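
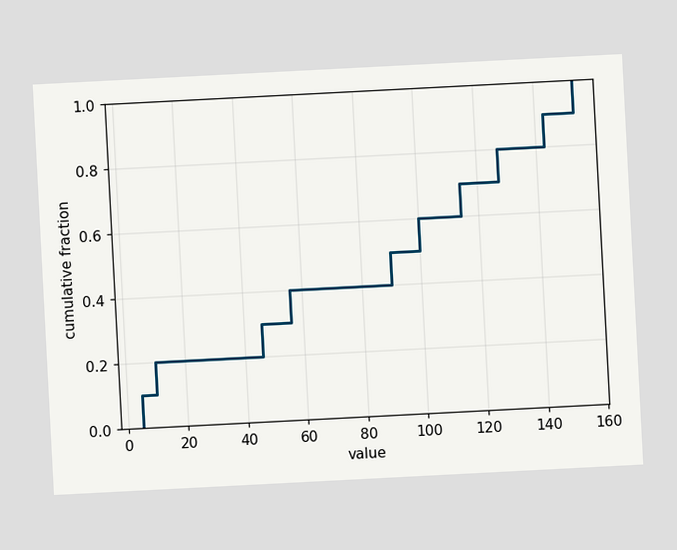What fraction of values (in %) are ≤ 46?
30%

The chart is tilted about 3° counter-clockwise. At x=46 the ECDF step is at 30%.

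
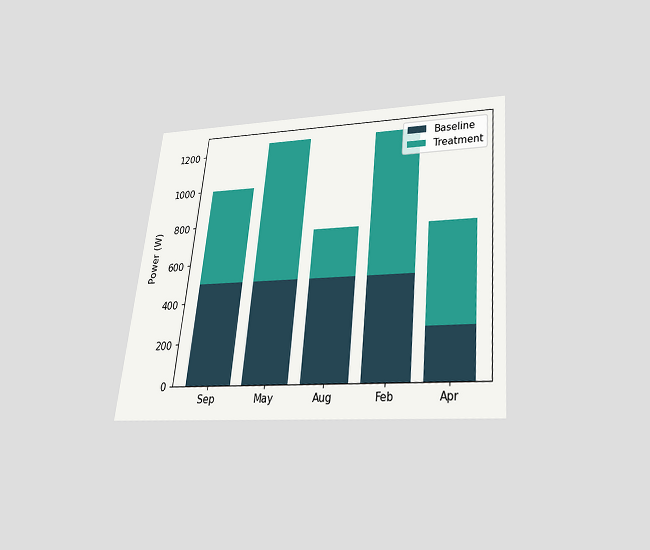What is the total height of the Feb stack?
1250W

The chart is tilted about 6° clockwise and viewed slightly from below. The Feb stack's top reaches 1250W on the y-axis.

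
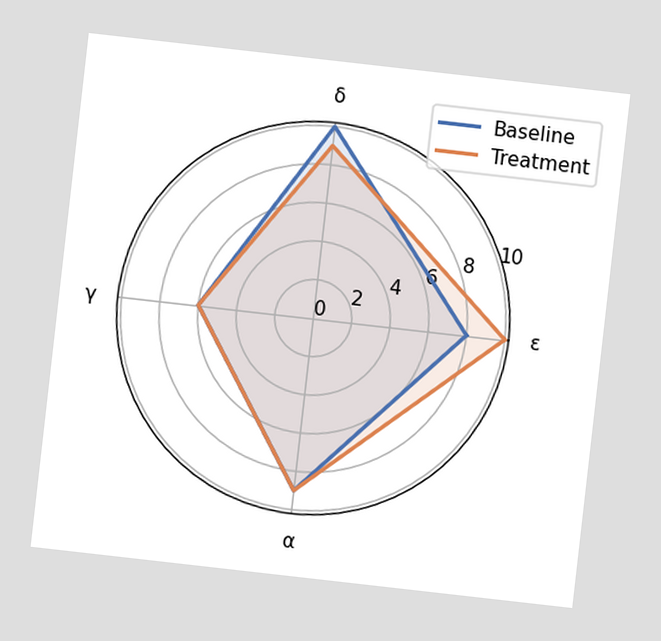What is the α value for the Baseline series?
9

The chart is tilted about 6° clockwise. On the α axis, Baseline reaches 9.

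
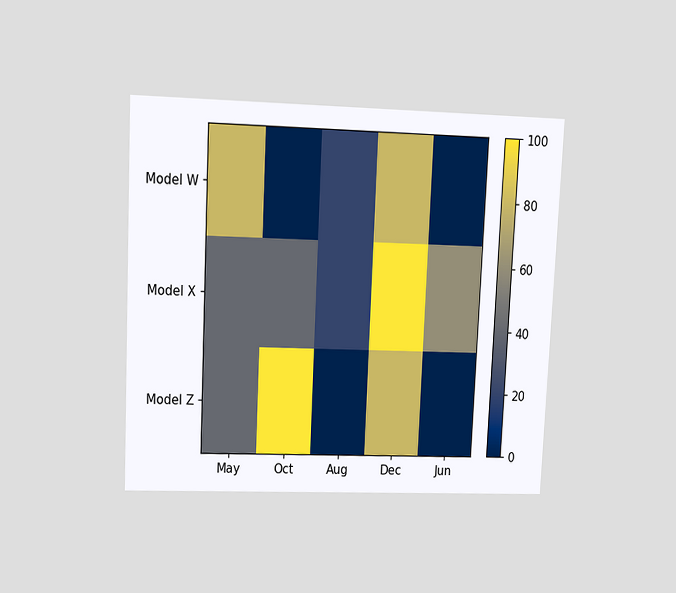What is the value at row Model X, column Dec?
100

The chart is tilted about 3° clockwise and viewed at a slight angle. Matching cell (Model X, Dec) against the colorbar gives 100.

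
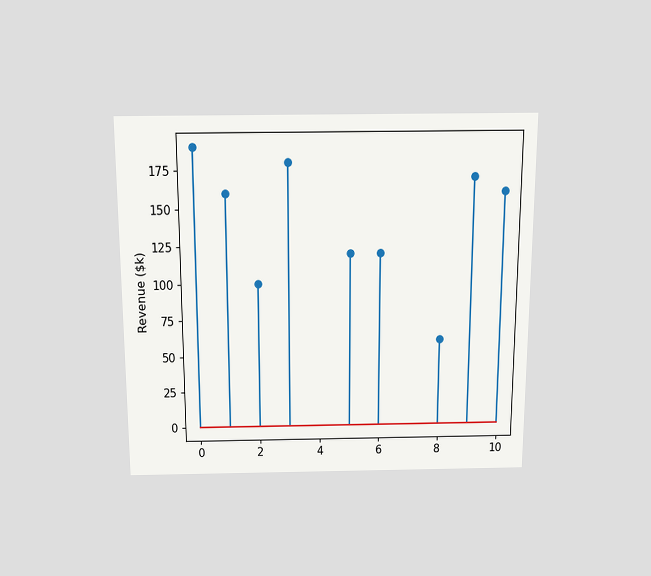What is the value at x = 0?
$190k

The chart is viewed slightly from above. The stem at x=0 reaches $190k.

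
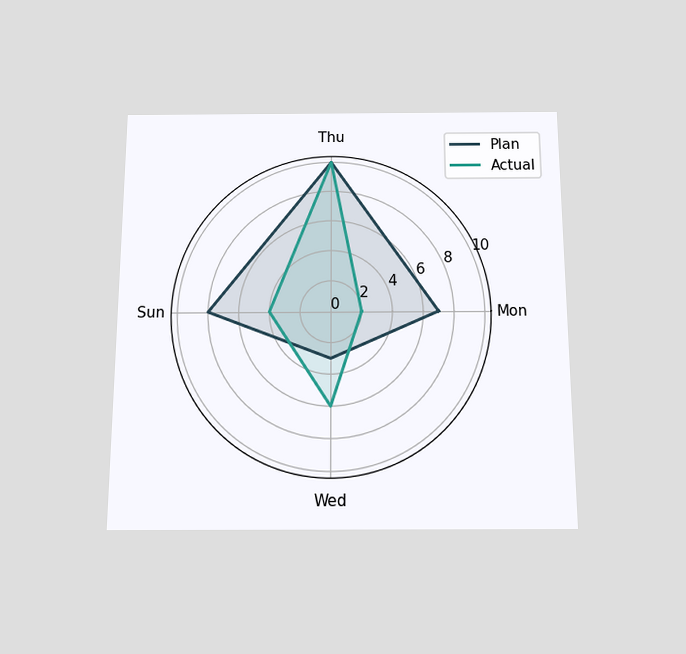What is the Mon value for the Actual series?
The chart is viewed slightly from below. On the Mon axis, Actual reaches 2.

2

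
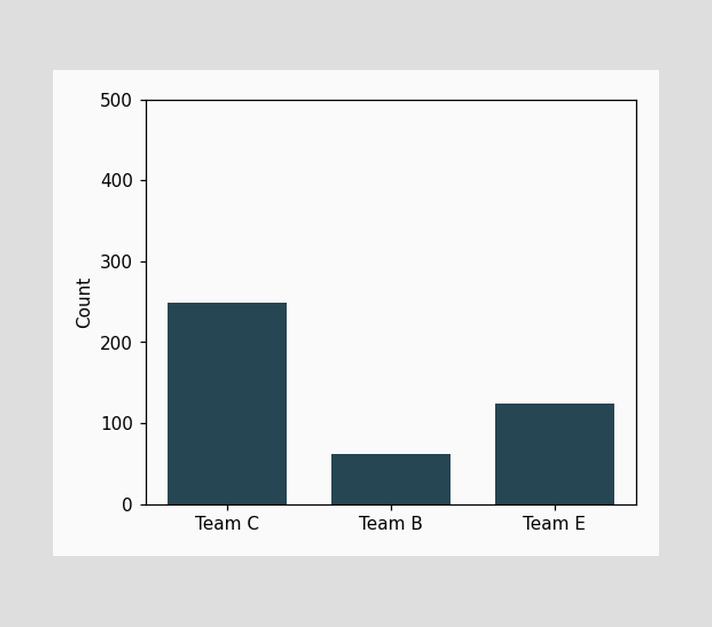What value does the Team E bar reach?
124

Reading along the chart's y-axis, the Team E bar reaches 124.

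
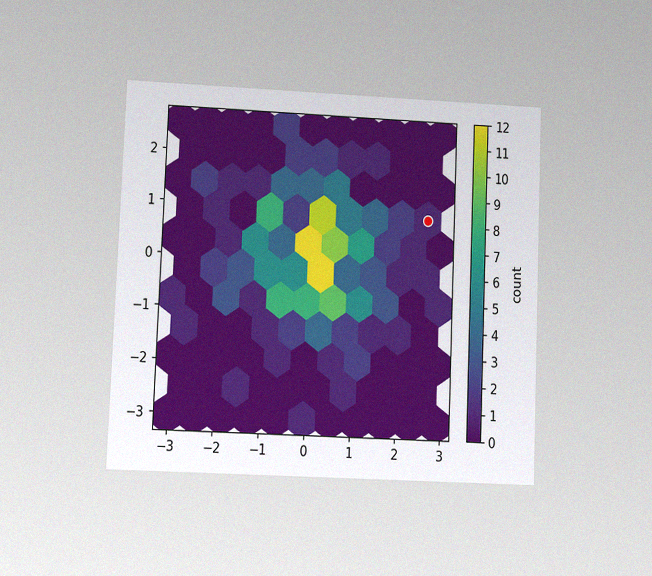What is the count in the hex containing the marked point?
1

The chart is tilted about 2° clockwise and viewed at a slight angle, with some photo noise. The marked hex reads 1 on the colorbar.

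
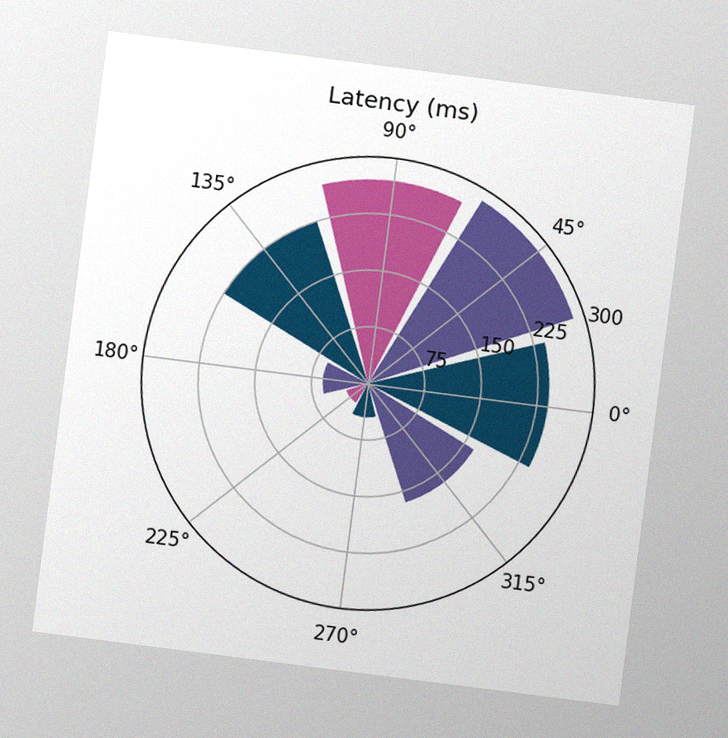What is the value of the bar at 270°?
45ms

The chart is tilted about 7° clockwise, with some photo noise. The bar at 270° reaches 45ms on the radial axis.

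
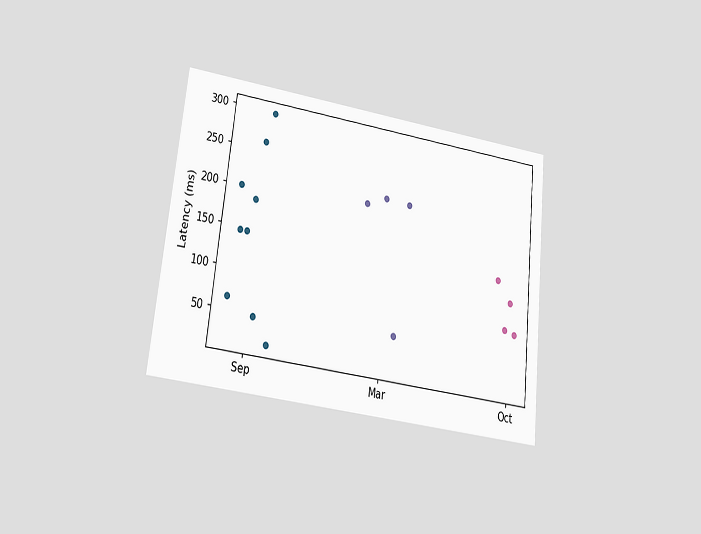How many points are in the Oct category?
4

The chart is tilted about 6° clockwise and viewed at a slight angle. Counting the markers in the Oct column gives 4.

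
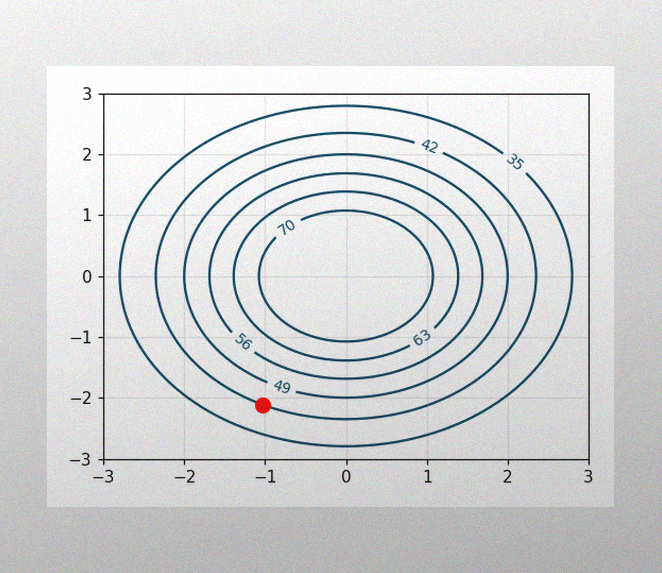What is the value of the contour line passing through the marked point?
The image has some photo noise and uneven lighting. The marked point sits on the contour labelled 42.

42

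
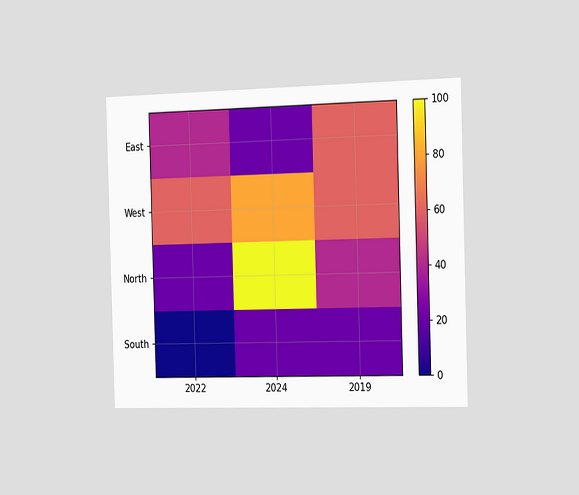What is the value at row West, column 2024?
The chart is viewed slightly from the right. Matching cell (West, 2024) against the colorbar gives 80.

80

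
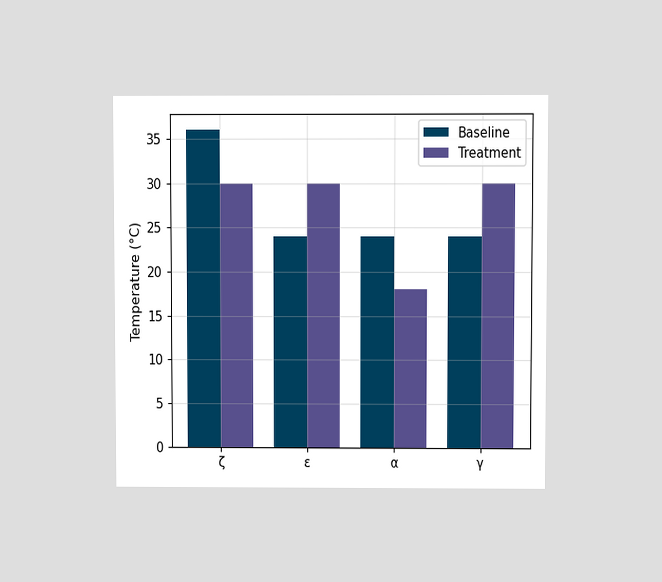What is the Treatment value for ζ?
30°C

The chart is viewed at a slight angle. The Treatment bar at ζ reaches 30°C on the y-axis.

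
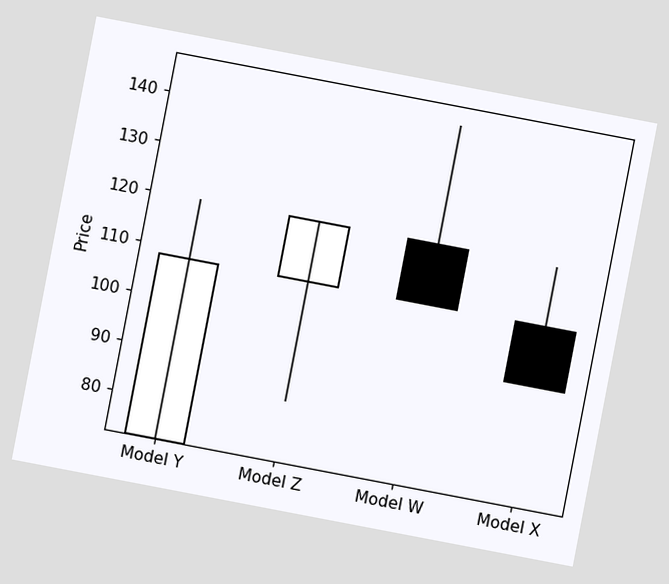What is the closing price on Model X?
96

The chart is tilted about 11° clockwise. The Model X candle closes at 96.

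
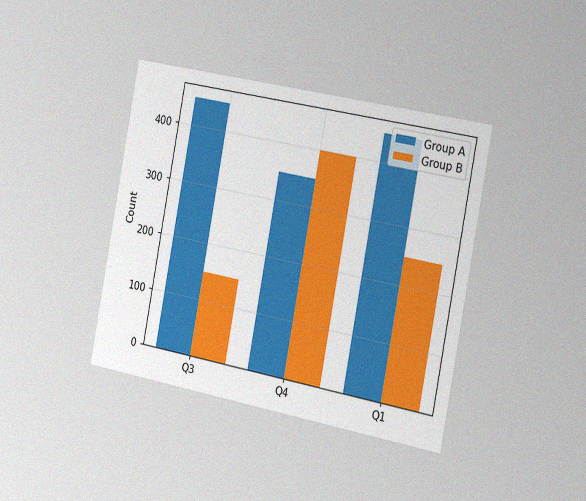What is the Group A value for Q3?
450

The chart is tilted about 11° clockwise and viewed slightly from the right, with some photo noise. The Group A bar at Q3 reaches 450 on the y-axis.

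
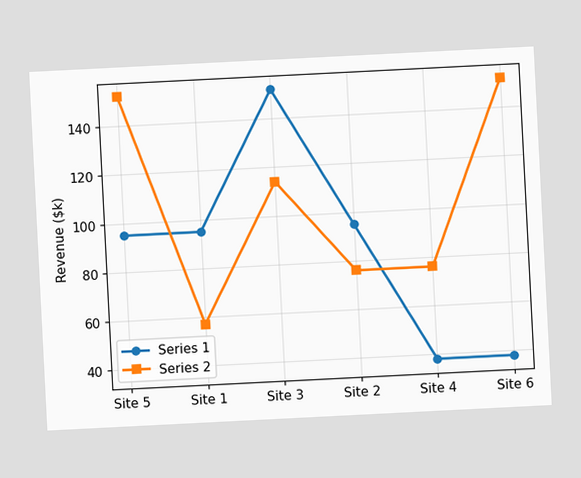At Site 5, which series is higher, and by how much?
Series 2, by $57k

The chart is tilted about 3° counter-clockwise. At Site 5, Series 2 sits above the other line by $57k.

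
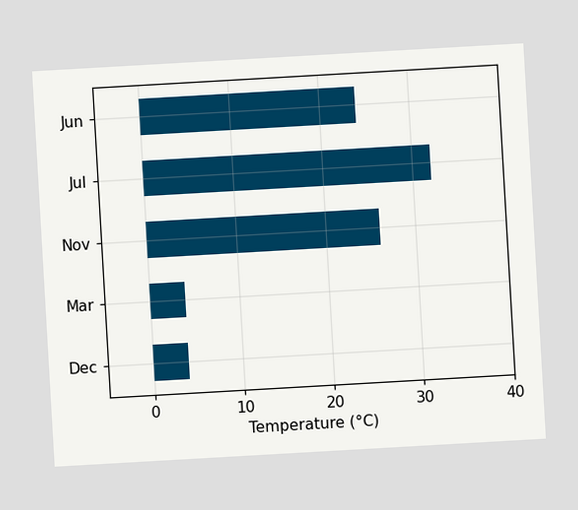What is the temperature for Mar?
The chart is tilted about 3° counter-clockwise. Reading along the chart's x-axis, the Mar bar reaches 4°C.

4°C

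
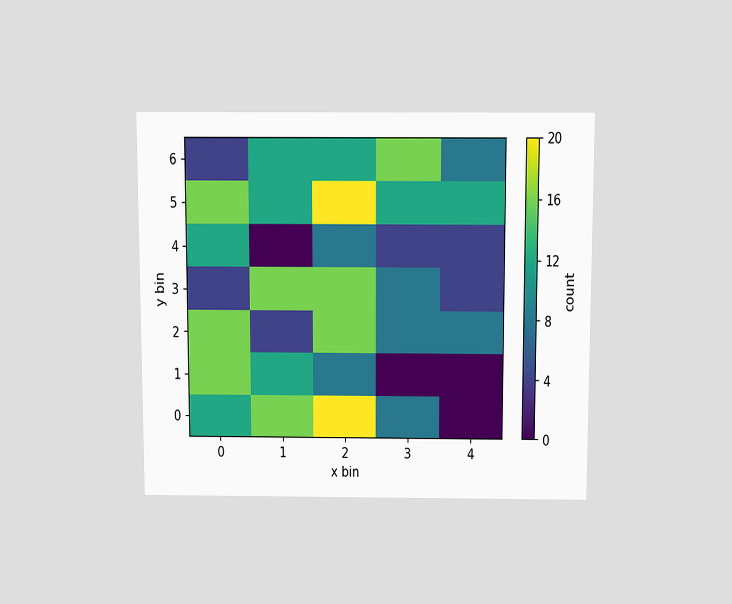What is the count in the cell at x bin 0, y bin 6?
The chart is viewed slightly from above. Matching the cell (0, 6) against the colorbar gives 4.

4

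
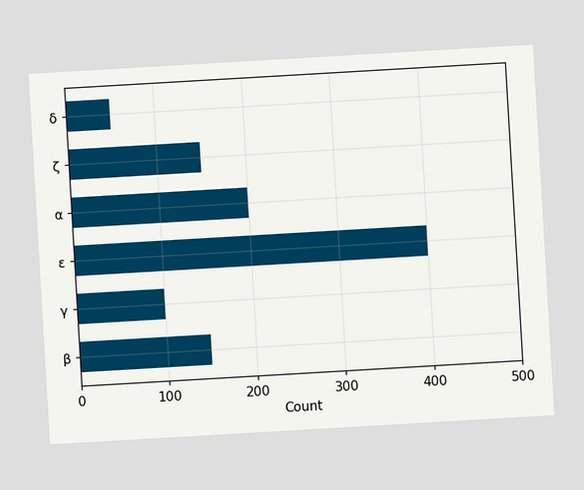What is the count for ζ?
150

The chart is tilted about 3° counter-clockwise. Reading along the chart's x-axis, the ζ bar reaches 150.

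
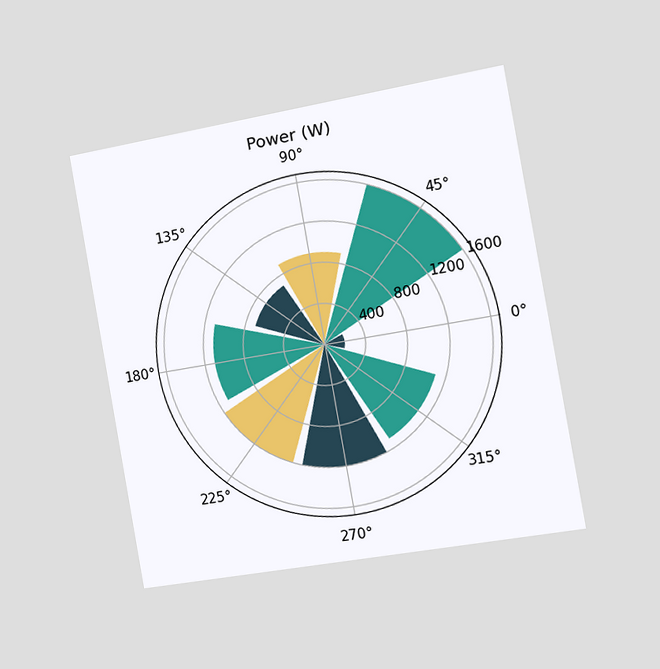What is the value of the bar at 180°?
The chart is tilted about 10° counter-clockwise and viewed slightly from the right. The bar at 180° reaches 1100W on the radial axis.

1100W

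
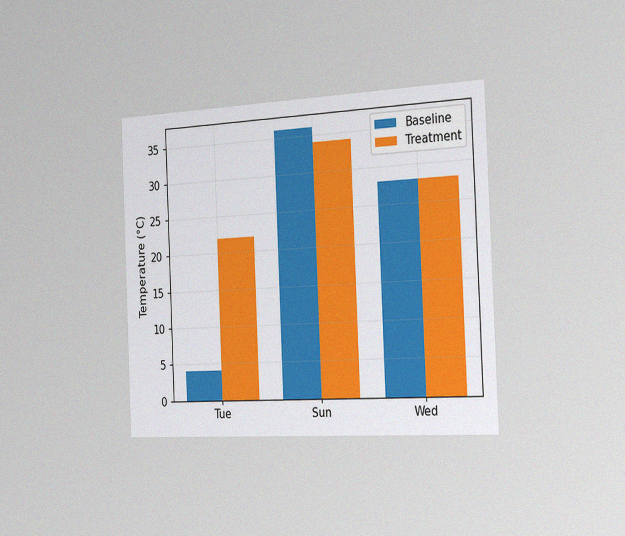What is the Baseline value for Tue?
4°C

The chart is tilted about 2° counter-clockwise and viewed slightly from the right, with some photo noise. The Baseline bar at Tue reaches 4°C on the y-axis.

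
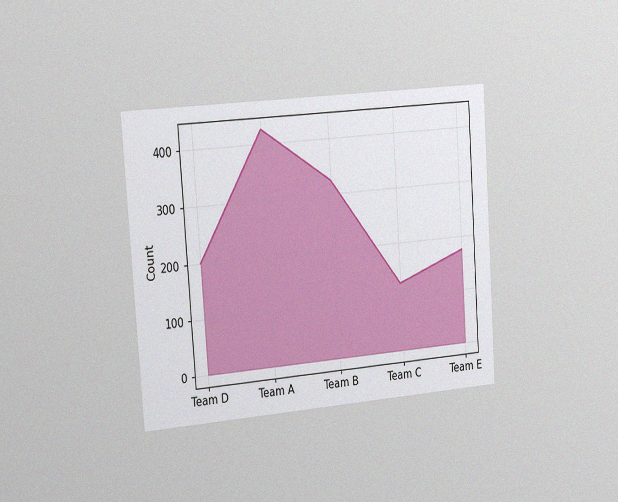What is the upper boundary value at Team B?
The chart is tilted about 4° counter-clockwise and viewed slightly from the left, with some photo noise. At Team B the upper boundary is at 325.

325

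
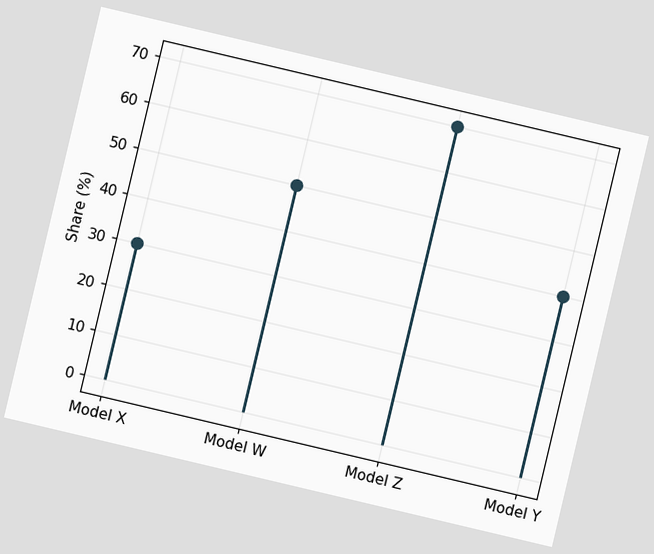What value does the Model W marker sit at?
The chart is tilted about 13° clockwise. The Model W marker sits at 50%.

50%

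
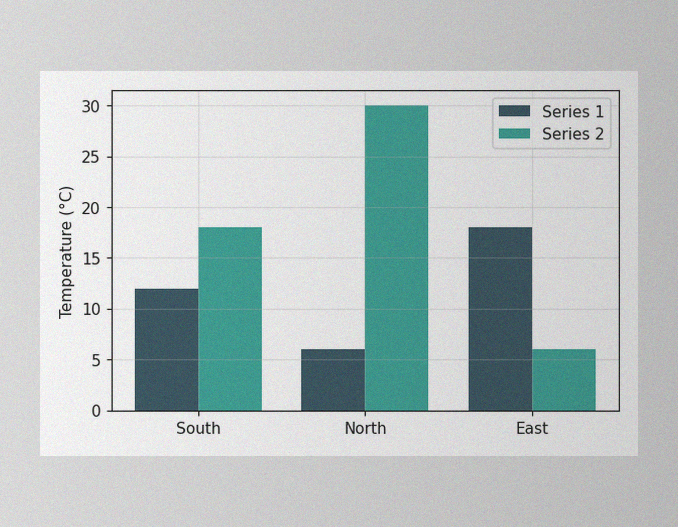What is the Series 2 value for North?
The image has some photo noise and uneven lighting. The Series 2 bar at North reaches 30°C on the y-axis.

30°C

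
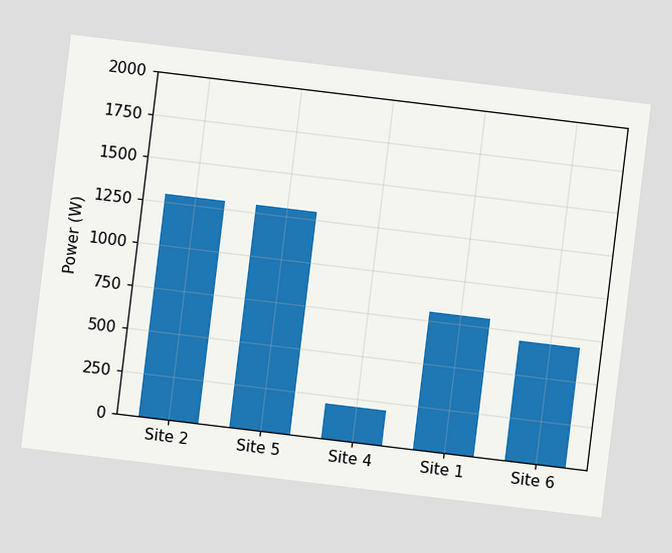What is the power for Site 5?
1300W

The chart is tilted about 7° clockwise. Reading along the chart's y-axis, the Site 5 bar reaches 1300W.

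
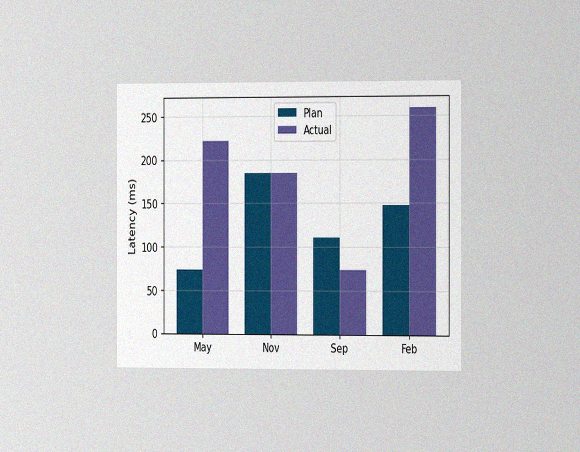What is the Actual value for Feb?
259ms

The chart is viewed slightly from the right, with some photo noise. The Actual bar at Feb reaches 259ms on the y-axis.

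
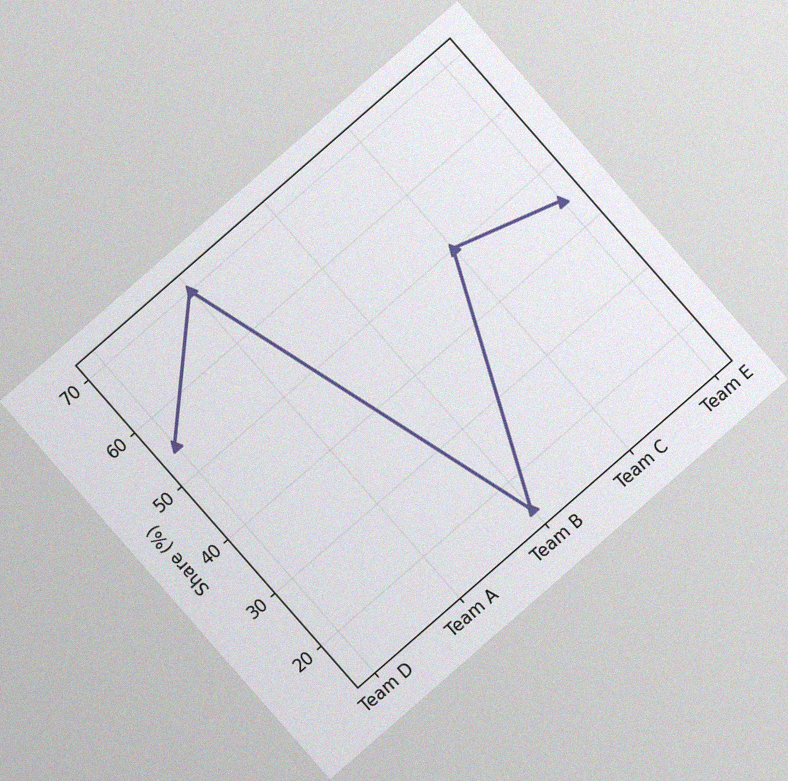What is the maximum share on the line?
70%

The chart is tilted about 41° counter-clockwise, with some photo noise. The highest point is at Team A, and reading across to the y-axis gives 70%.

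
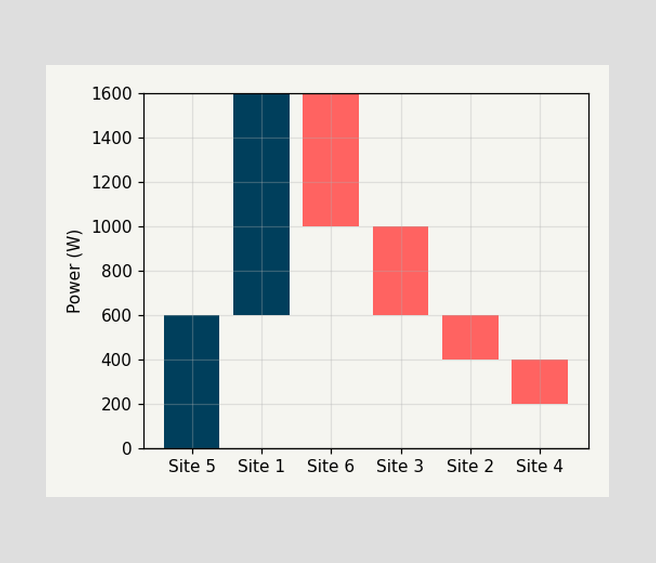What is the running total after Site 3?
600W

After Site 3 the running total reaches 600W.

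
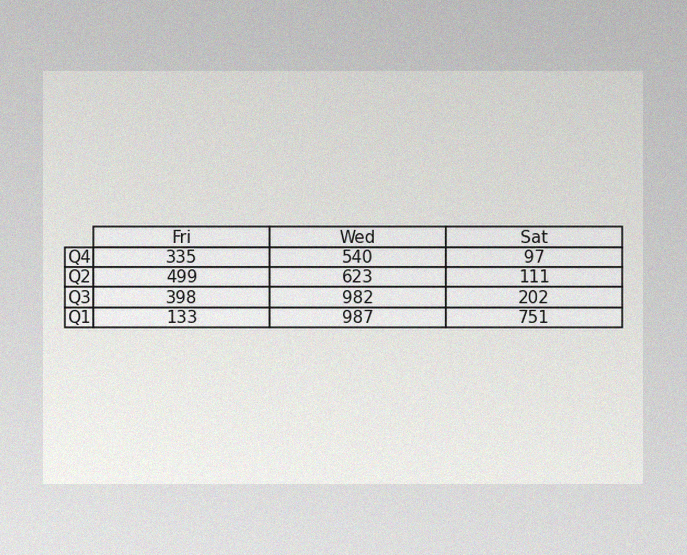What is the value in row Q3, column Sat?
202

The image has some photo noise and uneven lighting. The (Q3, Sat) cell reads 202.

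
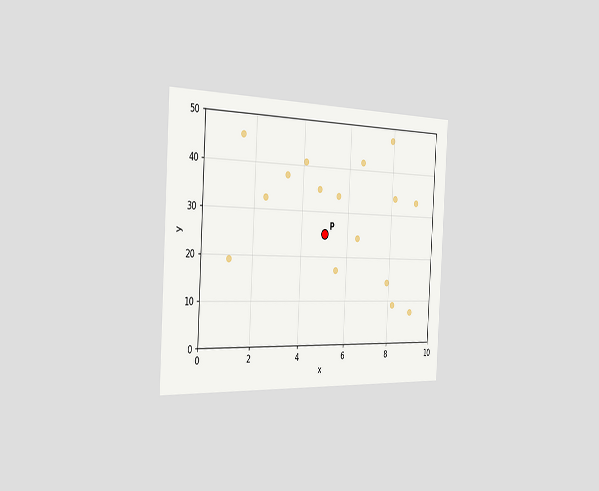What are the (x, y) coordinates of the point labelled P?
(5, 25)

The chart is tilted about 3° clockwise and viewed slightly from the left. Following the gridlines from P to each axis, P sits at (5, 25).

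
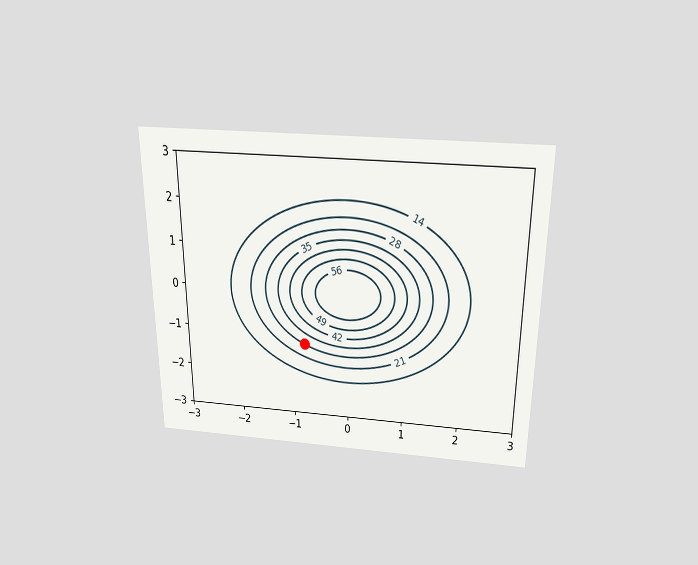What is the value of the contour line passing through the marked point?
28

The chart is viewed slightly from above. The marked point sits on the contour labelled 28.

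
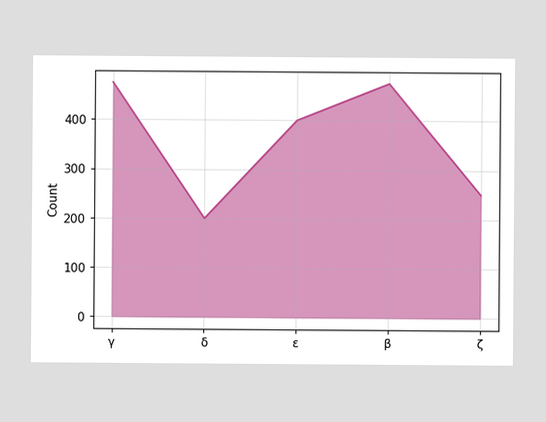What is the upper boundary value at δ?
200

At δ the upper boundary is at 200.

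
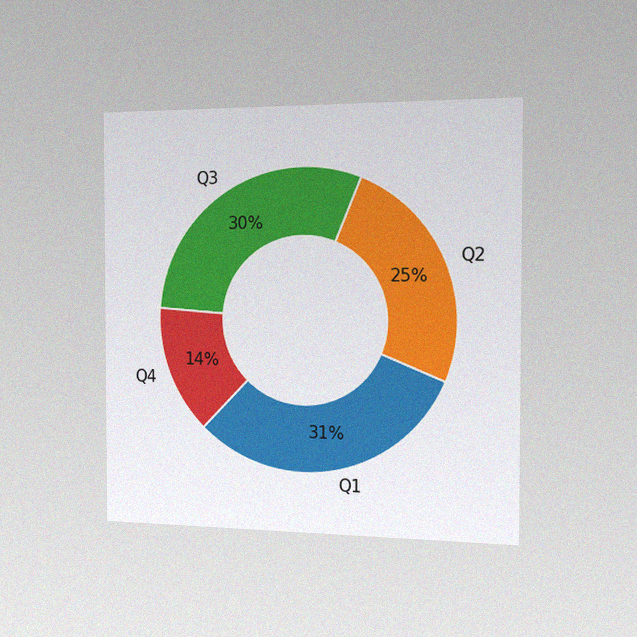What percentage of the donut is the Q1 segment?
31%

The chart is viewed slightly from the right, with some photo noise. The Q1 segment takes up 31% of the ring.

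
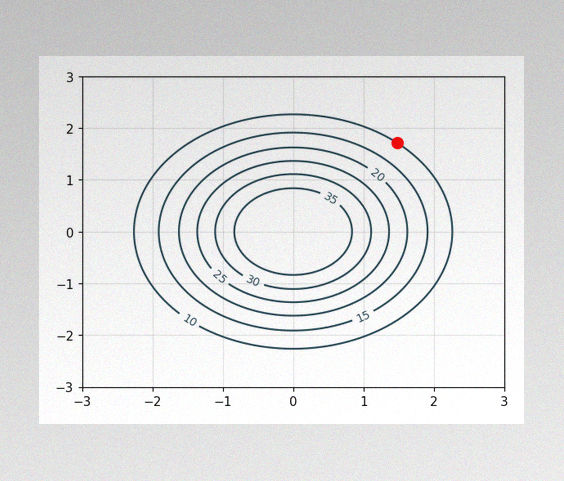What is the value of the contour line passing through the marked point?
The image has some photo noise and uneven lighting. The marked point sits on the contour labelled 10.

10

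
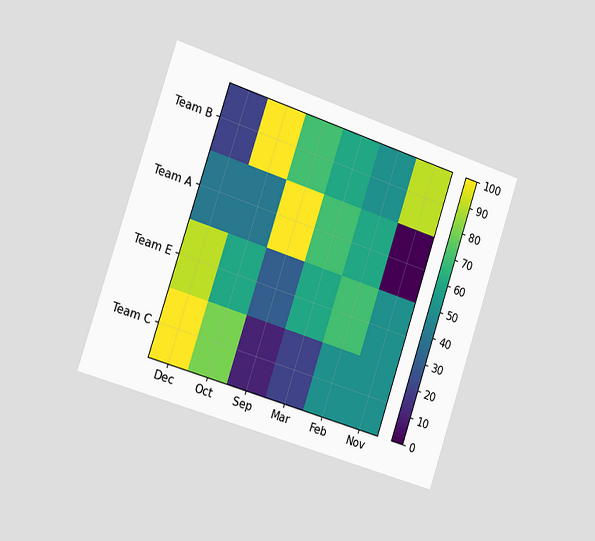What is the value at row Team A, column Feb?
60

The chart is tilted about 18° clockwise and viewed slightly from the left. Matching cell (Team A, Feb) against the colorbar gives 60.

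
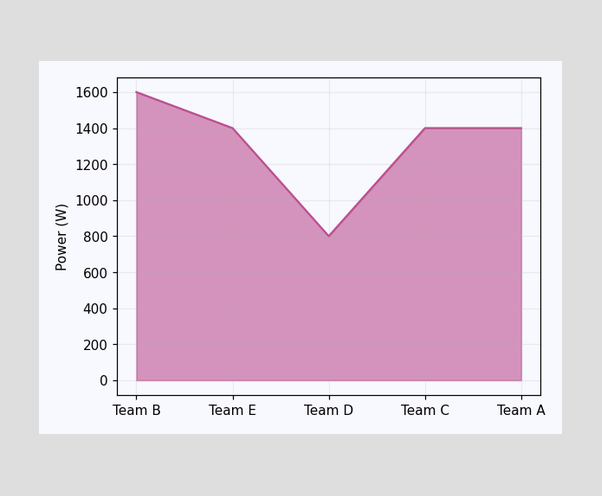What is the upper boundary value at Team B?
At Team B the upper boundary is at 1600W.

1600W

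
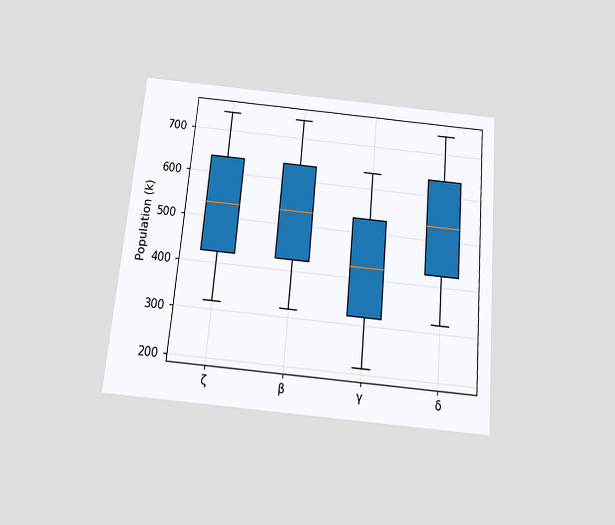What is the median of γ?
The chart is tilted about 5° clockwise and viewed slightly from below. The median line in the γ box sits at 424k.

424k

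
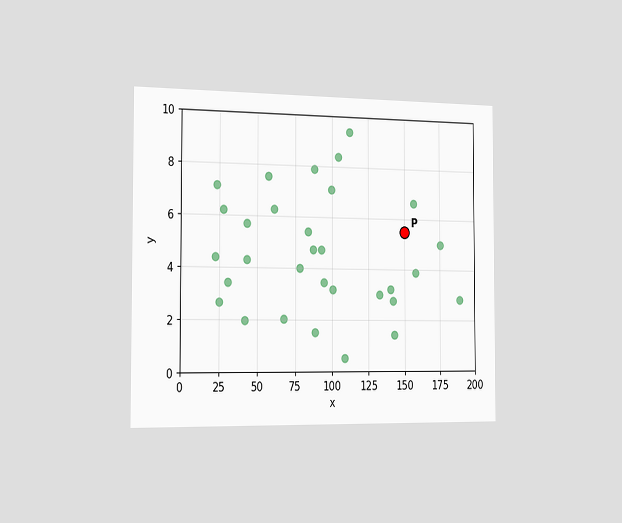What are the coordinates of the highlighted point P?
The chart is viewed slightly from the left. Following the gridlines from P to each axis, P sits at (150, 5.5).

(150, 5.5)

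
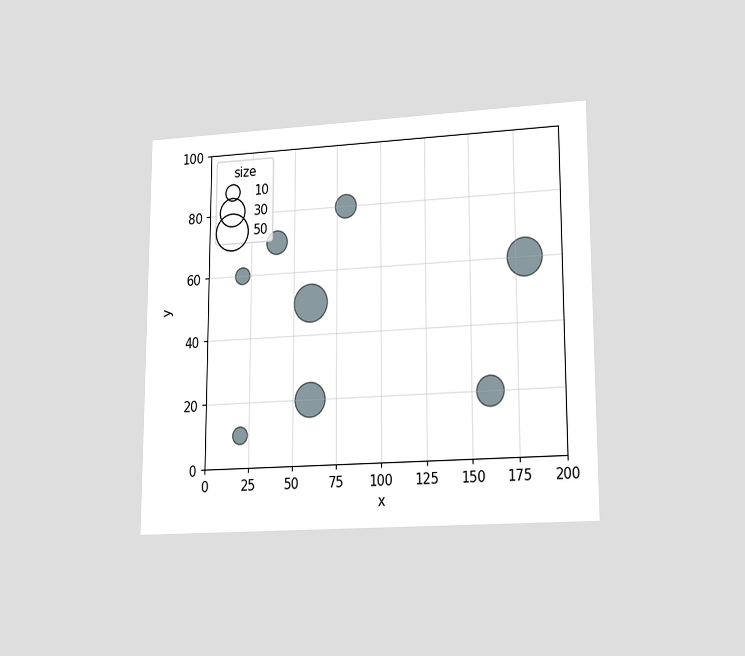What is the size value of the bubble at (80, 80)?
The chart is viewed at a slight angle. Matching the bubble at (80, 80) against the size legend gives 20.

20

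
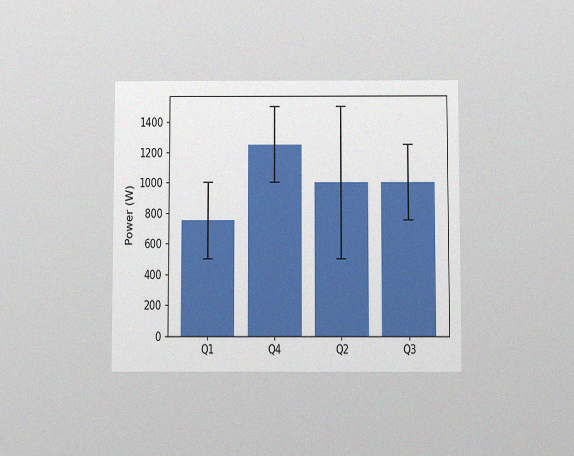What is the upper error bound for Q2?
The chart is viewed slightly from below, with some photo noise. The Q2 bar's upper whisker reaches 1500W.

1500W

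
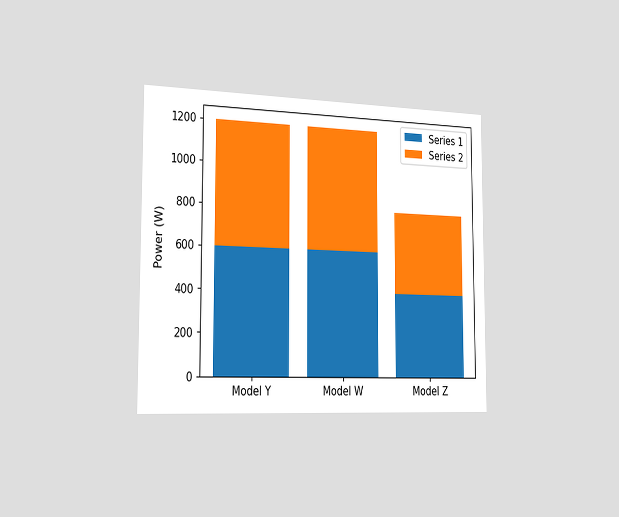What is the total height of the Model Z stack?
800W

The chart is viewed slightly from the left. The Model Z stack's top reaches 800W on the y-axis.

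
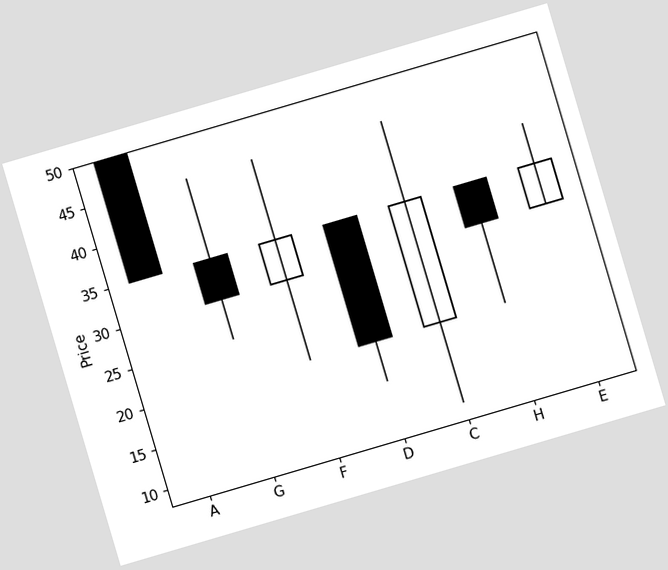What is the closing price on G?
The chart is tilted about 16° counter-clockwise. The G candle closes at 30.

30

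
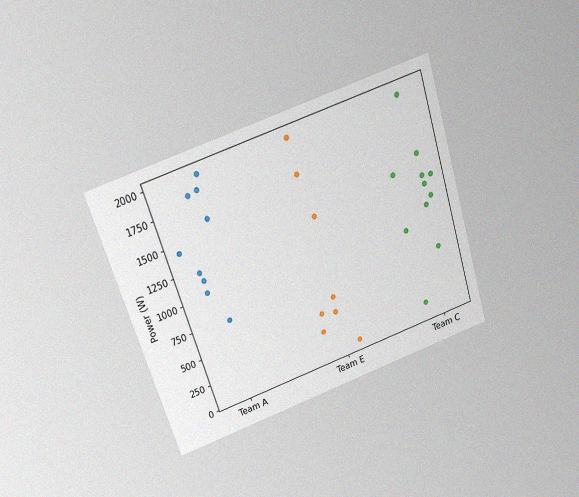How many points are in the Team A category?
9

The chart is tilted about 18° counter-clockwise and viewed slightly from above, with some photo noise. Counting the markers in the Team A column gives 9.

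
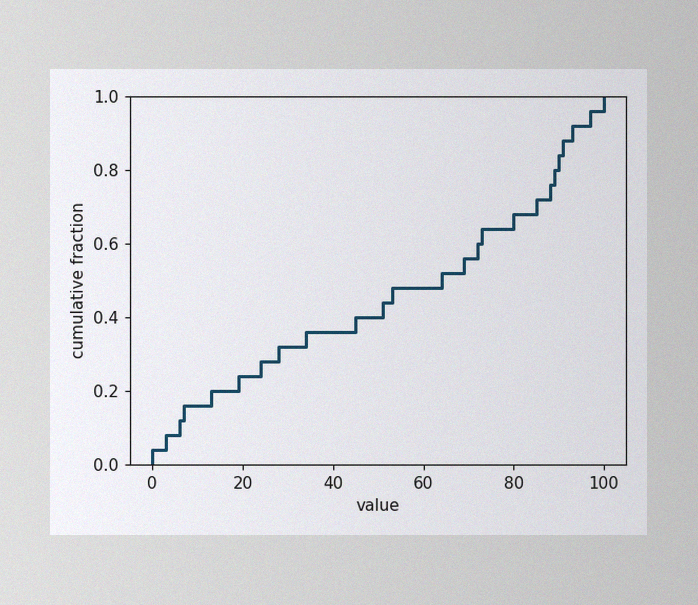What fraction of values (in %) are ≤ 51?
The image has some photo noise and uneven lighting. At x=51 the ECDF step is at 44%.

44%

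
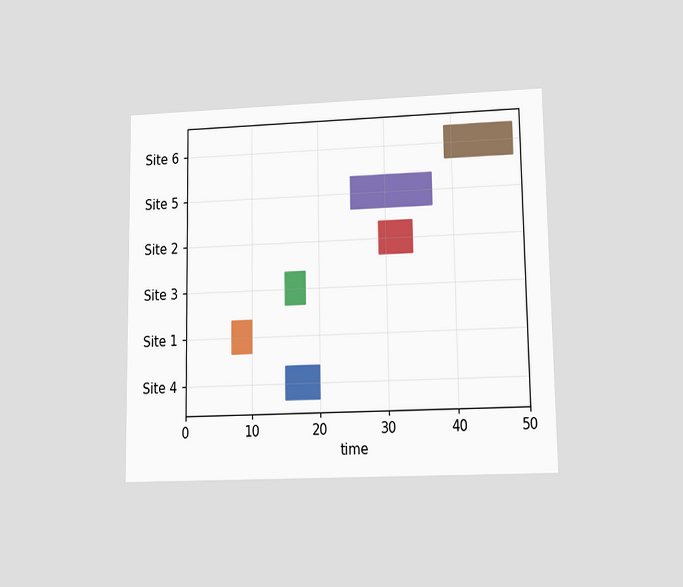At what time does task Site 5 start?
25

The chart is viewed at a slight angle. The Site 5 bar begins at t=25.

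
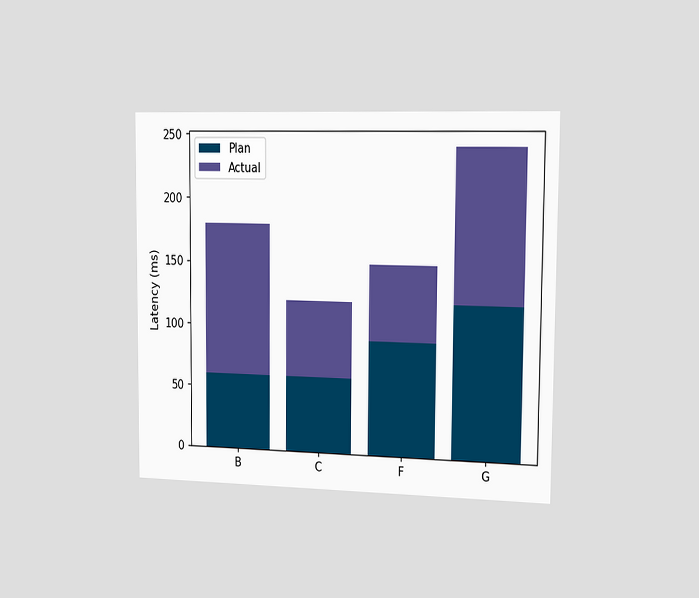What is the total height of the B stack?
The chart is viewed slightly from the right. The B stack's top reaches 180ms on the y-axis.

180ms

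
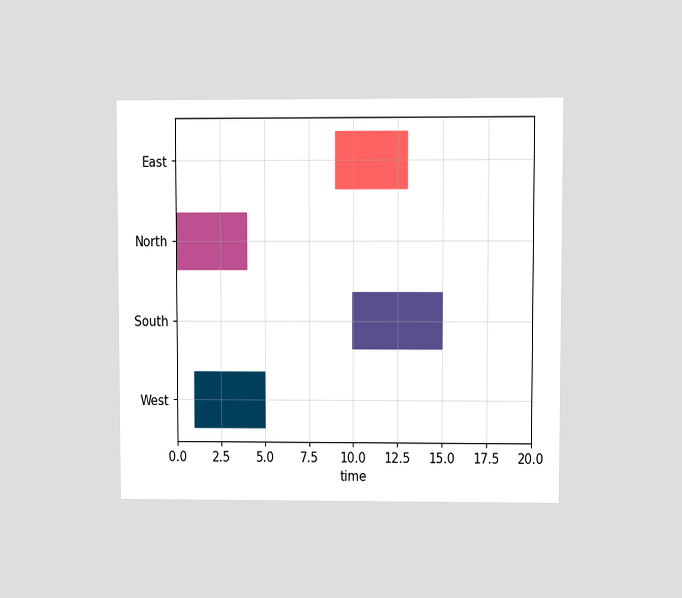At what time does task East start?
9

The chart is viewed at a slight angle. The East bar begins at t=9.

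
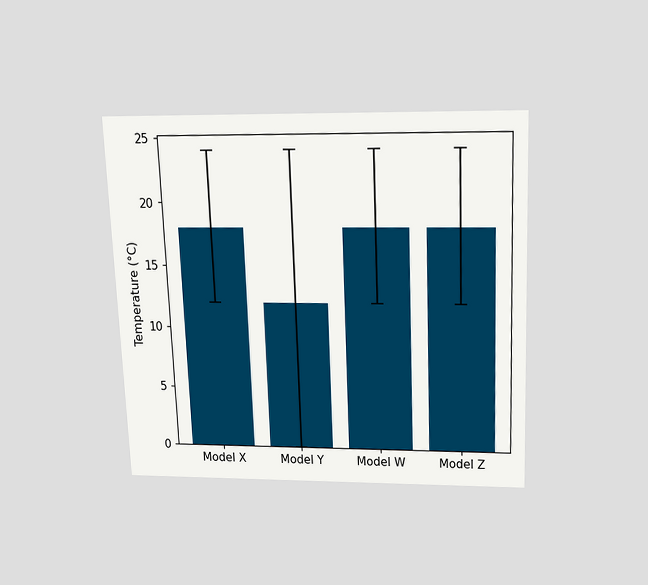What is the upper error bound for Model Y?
The chart is tilted about 2° counter-clockwise and viewed slightly from above. The Model Y bar's upper whisker reaches 24°C.

24°C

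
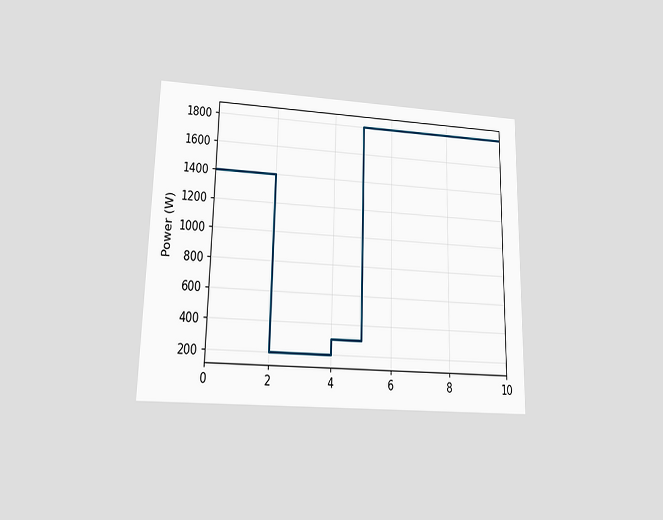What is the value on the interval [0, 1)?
1400W

The chart is viewed at a slight angle. On [0, 1) the step sits at 1400W.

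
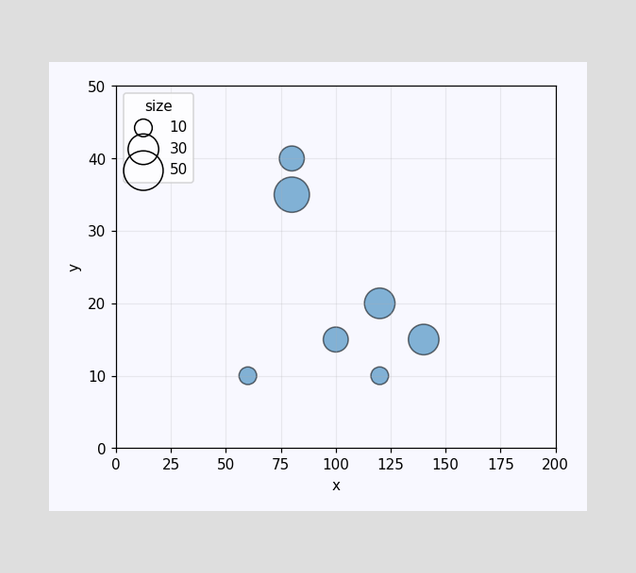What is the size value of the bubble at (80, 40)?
20

Matching the bubble at (80, 40) against the size legend gives 20.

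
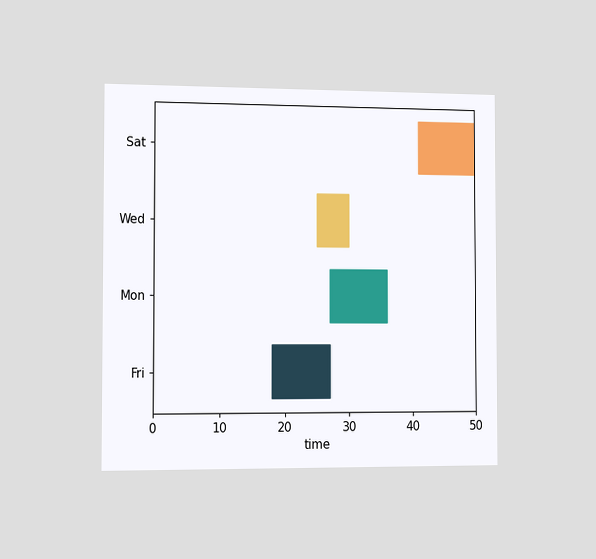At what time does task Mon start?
27

The chart is viewed slightly from the left. The Mon bar begins at t=27.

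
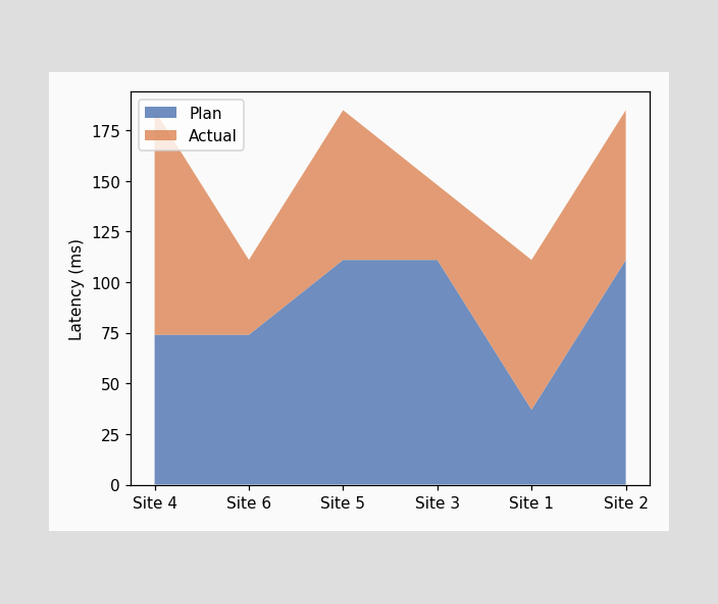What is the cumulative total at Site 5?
The stacked total at Site 5 reaches 185ms.

185ms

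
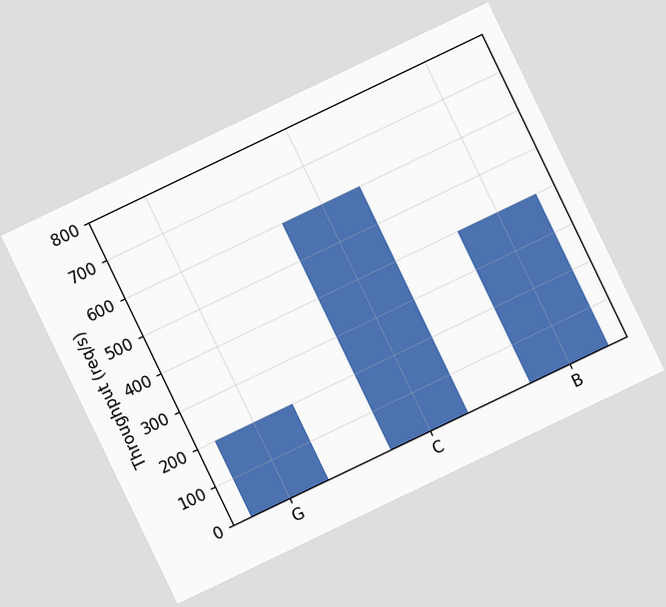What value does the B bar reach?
400req/s

The chart is tilted about 26° counter-clockwise. Reading along the chart's y-axis, the B bar reaches 400req/s.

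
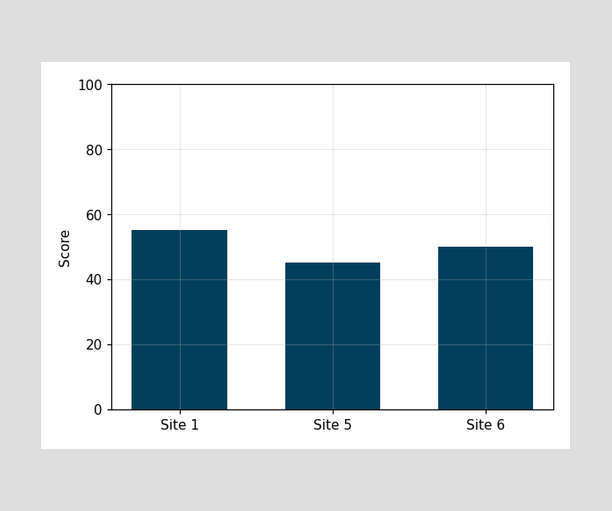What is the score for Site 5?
45

Reading along the chart's y-axis, the Site 5 bar reaches 45.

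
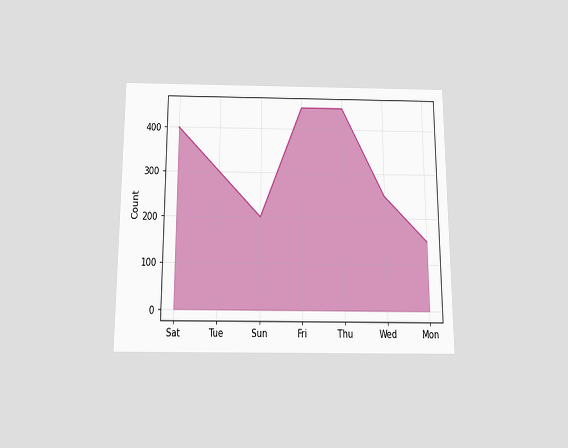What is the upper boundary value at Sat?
The chart is viewed slightly from below. At Sat the upper boundary is at 400.

400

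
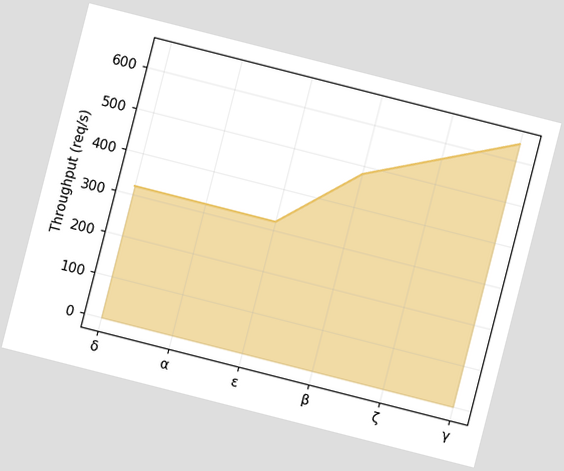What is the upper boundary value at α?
320req/s

The chart is tilted about 14° clockwise. At α the upper boundary is at 320req/s.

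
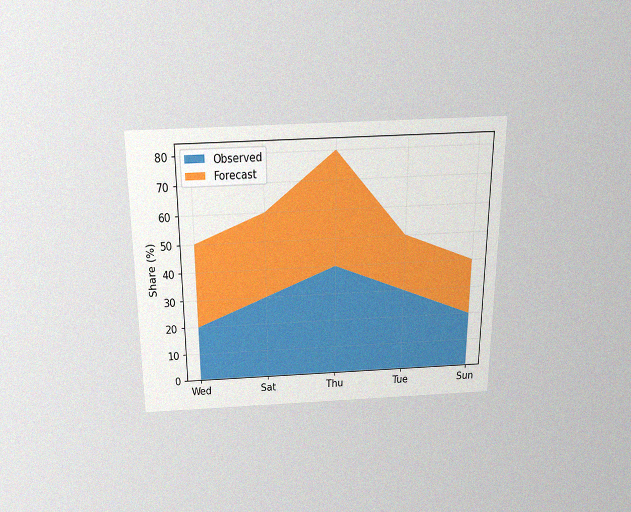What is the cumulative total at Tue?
50%

The chart is viewed slightly from above, with some photo noise. The stacked total at Tue reaches 50%.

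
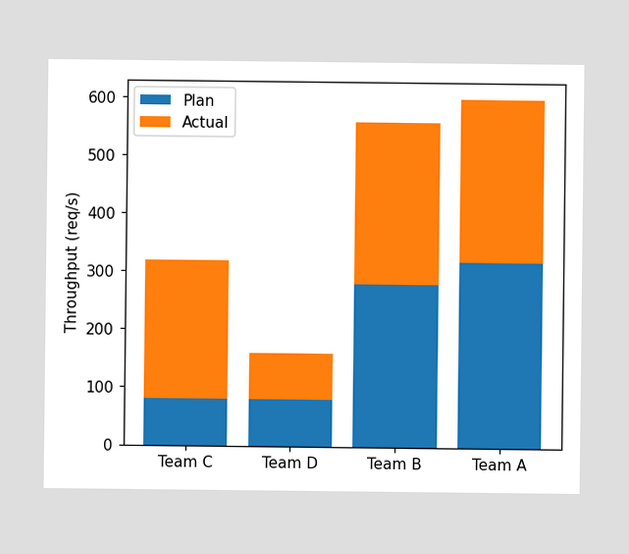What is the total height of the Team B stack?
560req/s

The Team B stack's top reaches 560req/s on the y-axis.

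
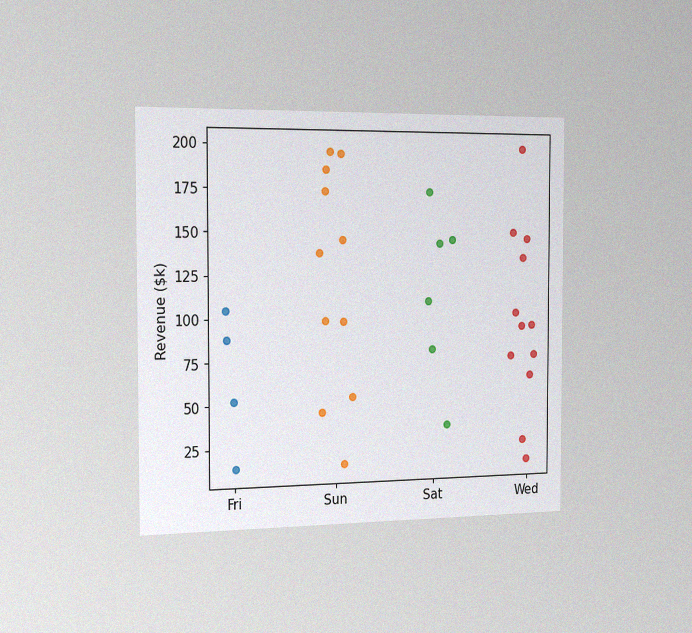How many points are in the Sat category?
6

The chart is viewed slightly from the left, with some photo noise. Counting the markers in the Sat column gives 6.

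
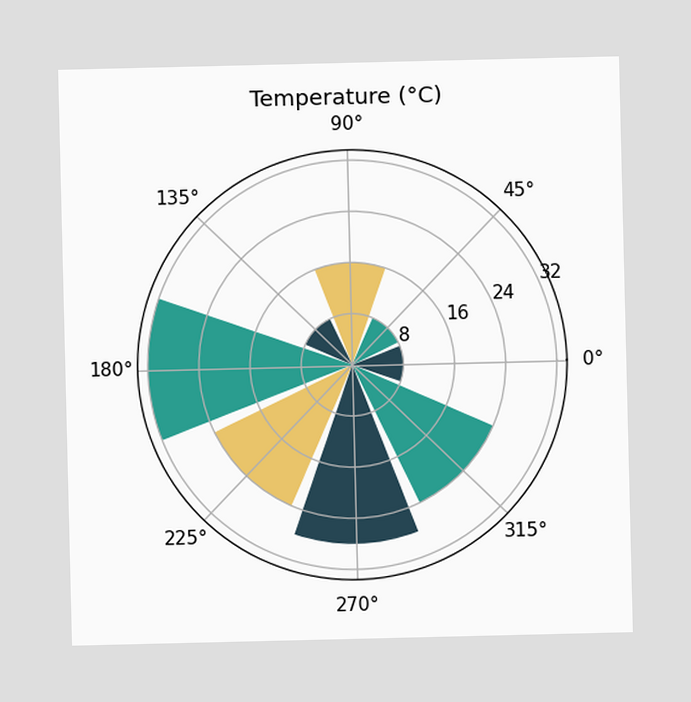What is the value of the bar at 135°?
8°C

The bar at 135° reaches 8°C on the radial axis.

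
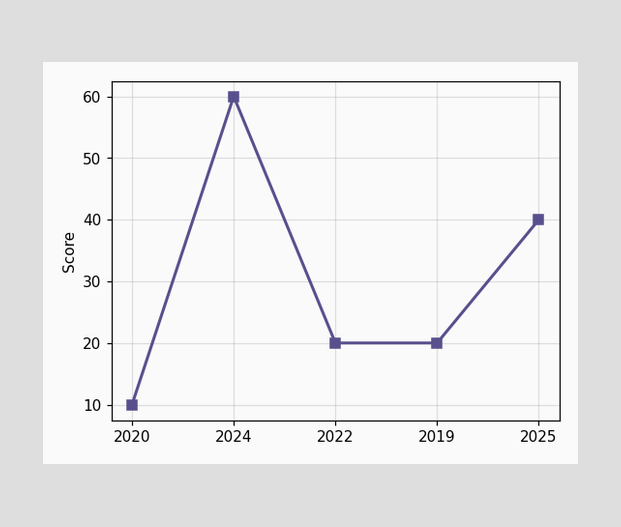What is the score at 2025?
At 2025, the line is at 40.

40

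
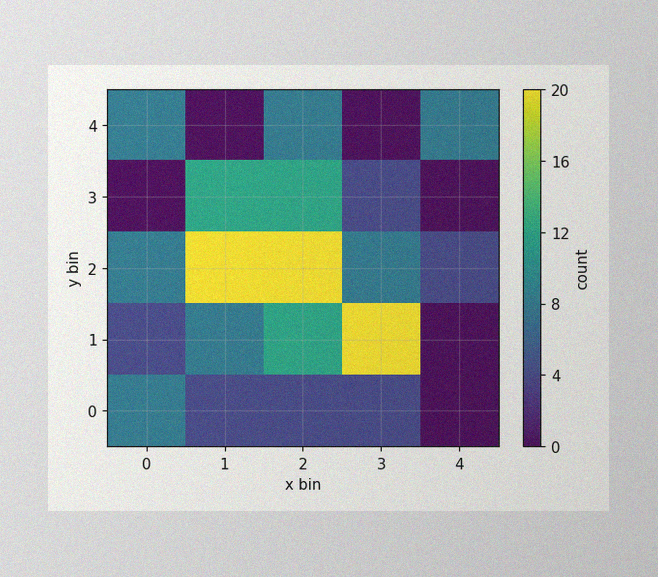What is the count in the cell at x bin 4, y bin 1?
0

The image has some photo noise and uneven lighting. Matching the cell (4, 1) against the colorbar gives 0.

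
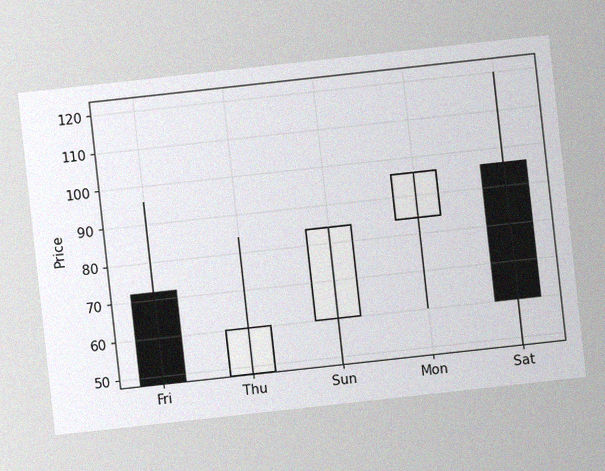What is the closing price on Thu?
60

The chart is tilted about 6° counter-clockwise, with some photo noise. The Thu candle closes at 60.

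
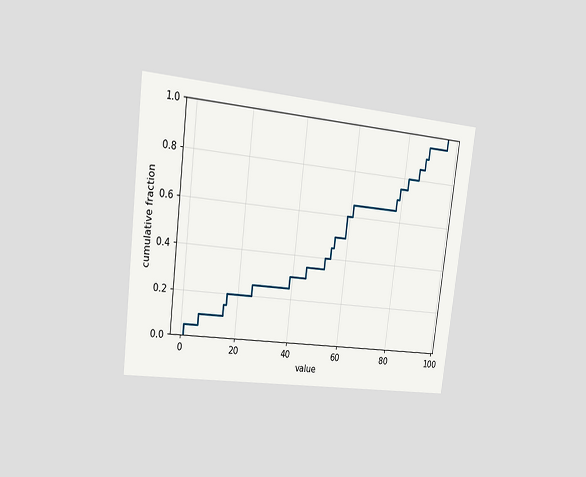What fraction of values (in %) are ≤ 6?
The chart is tilted about 7° clockwise and viewed slightly from the left. At x=6 the ECDF step is at 10%.

10%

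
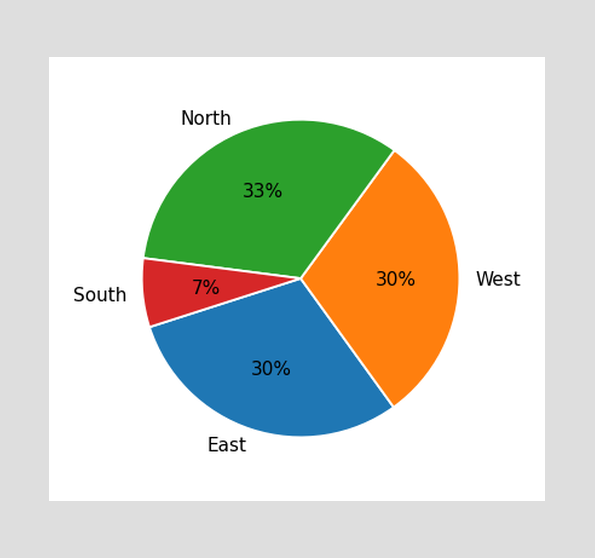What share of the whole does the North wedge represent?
33%

The North slice takes up 33% of the pie.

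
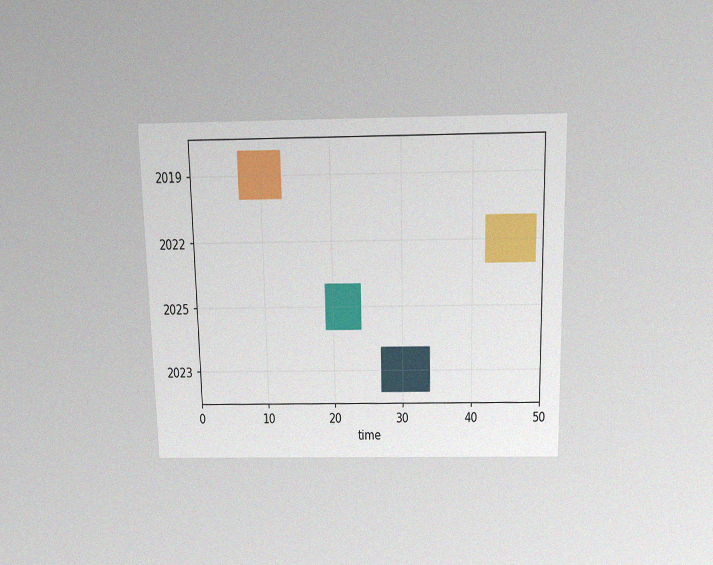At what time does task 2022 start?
42

The chart is viewed slightly from above, with some photo noise. The 2022 bar begins at t=42.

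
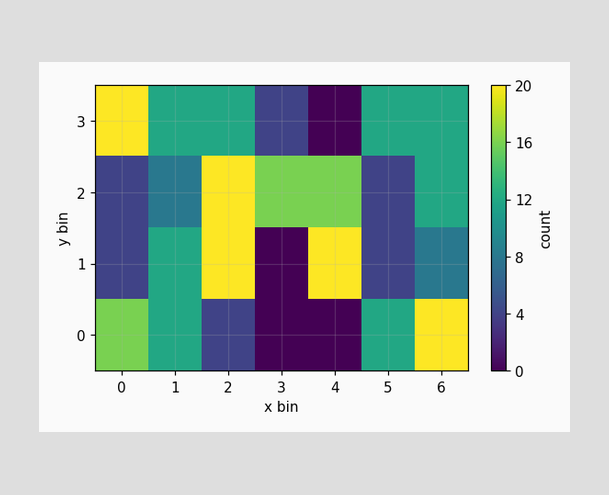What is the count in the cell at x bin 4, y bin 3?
Matching the cell (4, 3) against the colorbar gives 0.

0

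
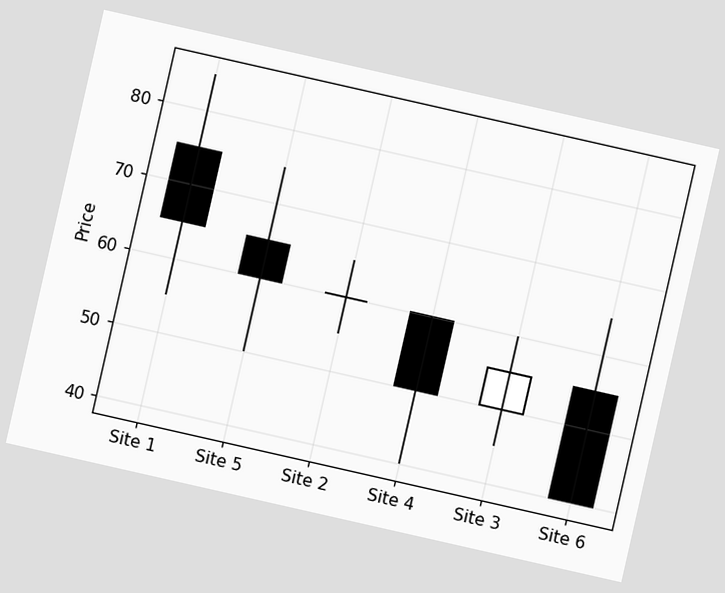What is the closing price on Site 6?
The chart is tilted about 13° clockwise. The Site 6 candle closes at 40.

40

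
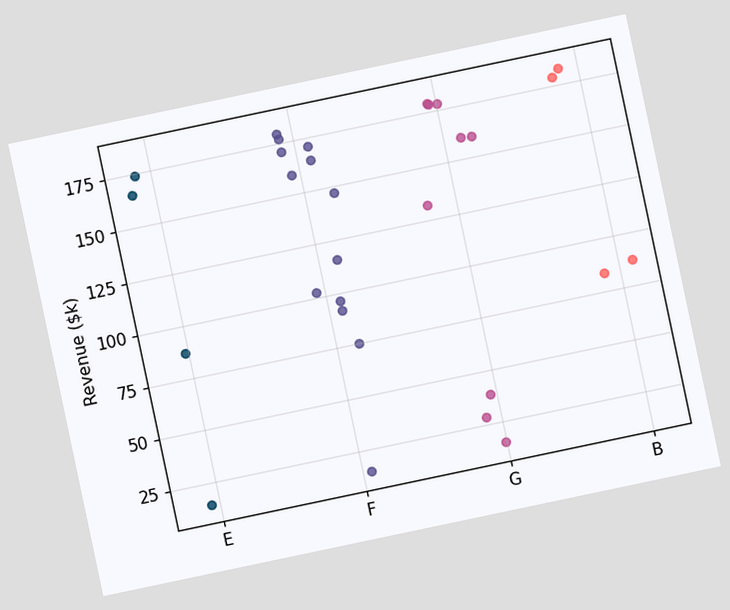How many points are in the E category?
4

The chart is tilted about 12° counter-clockwise. Counting the markers in the E column gives 4.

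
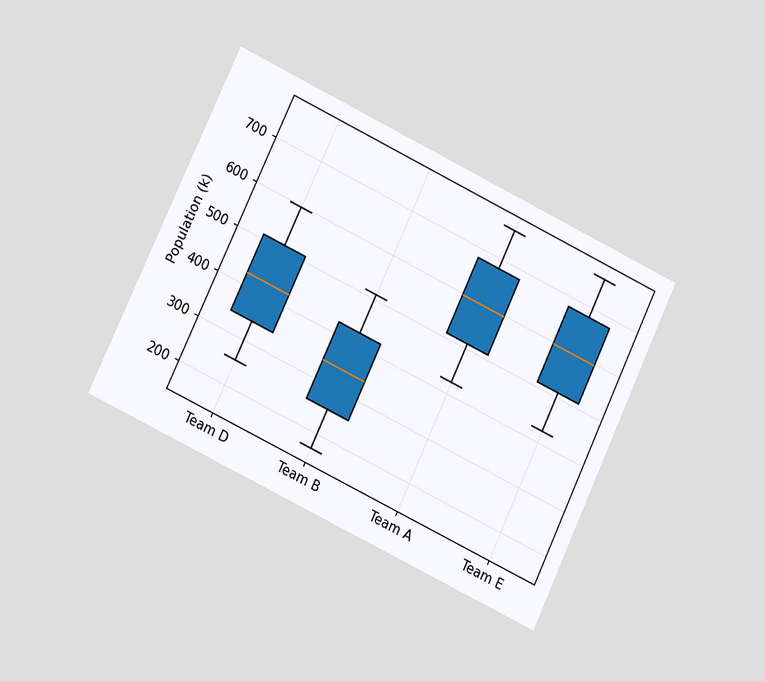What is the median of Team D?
425k

The chart is tilted about 25° clockwise and viewed at a slight angle. The median line in the Team D box sits at 425k.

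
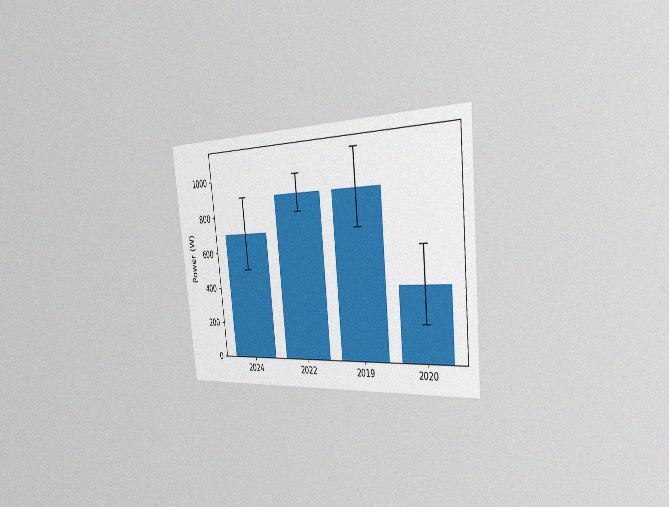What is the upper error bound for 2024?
900W

The chart is tilted about 6° counter-clockwise and viewed slightly from the right, with some photo noise. The 2024 bar's upper whisker reaches 900W.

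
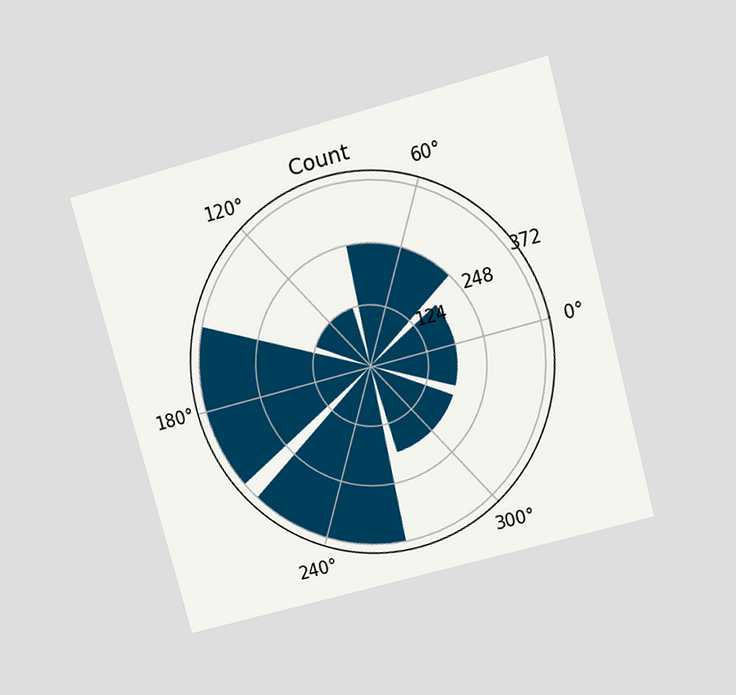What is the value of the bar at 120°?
The chart is tilted about 15° counter-clockwise and viewed slightly from above. The bar at 120° reaches 124 on the radial axis.

124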